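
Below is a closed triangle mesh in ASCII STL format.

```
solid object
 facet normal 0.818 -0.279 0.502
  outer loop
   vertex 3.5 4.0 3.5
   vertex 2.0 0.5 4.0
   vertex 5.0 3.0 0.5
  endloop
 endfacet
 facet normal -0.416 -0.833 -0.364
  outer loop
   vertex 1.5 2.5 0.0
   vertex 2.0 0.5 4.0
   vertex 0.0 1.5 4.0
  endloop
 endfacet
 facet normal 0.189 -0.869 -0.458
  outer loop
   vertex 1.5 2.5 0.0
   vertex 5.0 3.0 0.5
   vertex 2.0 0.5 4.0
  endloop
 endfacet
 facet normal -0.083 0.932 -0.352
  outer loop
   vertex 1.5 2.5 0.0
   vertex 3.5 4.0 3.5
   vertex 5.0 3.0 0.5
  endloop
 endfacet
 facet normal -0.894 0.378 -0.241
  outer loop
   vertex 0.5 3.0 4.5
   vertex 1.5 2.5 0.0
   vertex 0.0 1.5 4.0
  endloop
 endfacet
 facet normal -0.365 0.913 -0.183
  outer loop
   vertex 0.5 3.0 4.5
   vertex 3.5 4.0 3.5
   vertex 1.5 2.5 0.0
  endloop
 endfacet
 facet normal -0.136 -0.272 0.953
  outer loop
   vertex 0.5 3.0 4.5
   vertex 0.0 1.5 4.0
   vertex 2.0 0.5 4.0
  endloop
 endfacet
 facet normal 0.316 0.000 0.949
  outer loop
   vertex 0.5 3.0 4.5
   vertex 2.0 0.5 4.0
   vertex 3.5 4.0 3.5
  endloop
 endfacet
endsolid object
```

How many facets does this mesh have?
8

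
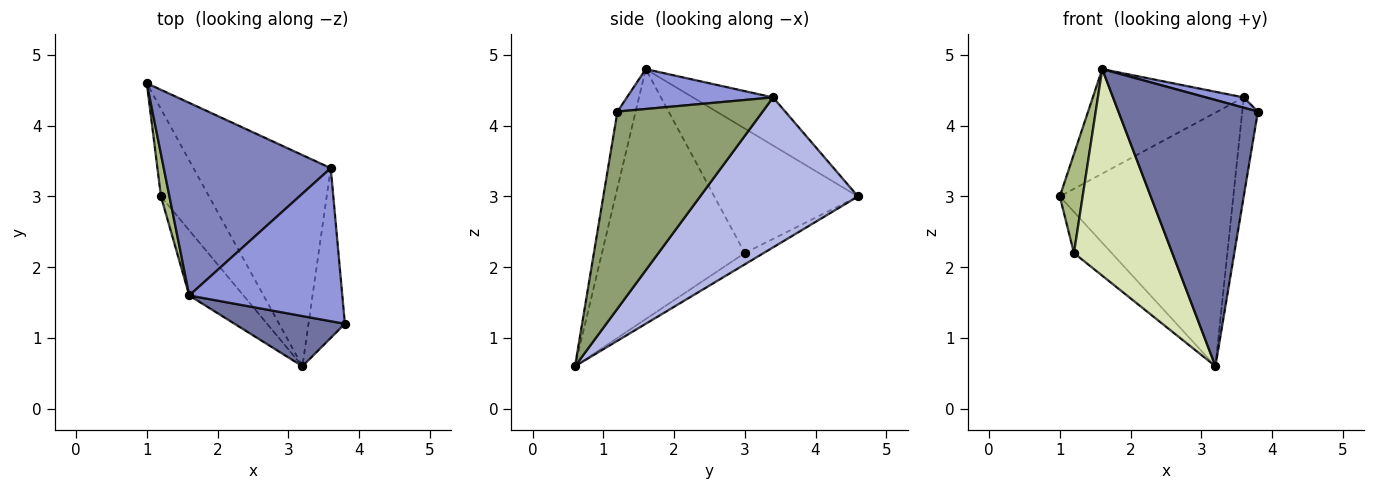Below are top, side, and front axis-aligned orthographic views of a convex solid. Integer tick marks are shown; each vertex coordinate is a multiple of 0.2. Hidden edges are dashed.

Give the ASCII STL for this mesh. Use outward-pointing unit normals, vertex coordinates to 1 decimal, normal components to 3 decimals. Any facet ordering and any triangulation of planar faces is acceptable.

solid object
 facet normal -0.127 -0.975 0.184
  outer loop
   vertex 3.2 0.6 0.6
   vertex 3.8 1.2 4.2
   vertex 1.6 1.6 4.8
  endloop
 endfacet
 facet normal -0.246 0.462 0.852
  outer loop
   vertex 3.6 3.4 4.4
   vertex 1.0 4.6 3.0
   vertex 1.6 1.6 4.8
  endloop
 endfacet
 facet normal 0.252 -0.065 0.966
  outer loop
   vertex 3.6 3.4 4.4
   vertex 1.6 1.6 4.8
   vertex 3.8 1.2 4.2
  endloop
 endfacet
 facet normal 0.573 0.630 -0.524
  outer loop
   vertex 3.6 3.4 4.4
   vertex 3.2 0.6 0.6
   vertex 1.0 4.6 3.0
  endloop
 endfacet
 facet normal 0.978 0.105 -0.181
  outer loop
   vertex 3.6 3.4 4.4
   vertex 3.8 1.2 4.2
   vertex 3.2 0.6 0.6
  endloop
 endfacet
 facet normal -0.985 -0.157 0.067
  outer loop
   vertex 1.2 3.0 2.2
   vertex 1.6 1.6 4.8
   vertex 1.0 4.6 3.0
  endloop
 endfacet
 facet normal -0.208 0.416 -0.885
  outer loop
   vertex 1.2 3.0 2.2
   vertex 1.0 4.6 3.0
   vertex 3.2 0.6 0.6
  endloop
 endfacet
 facet normal -0.811 -0.558 -0.176
  outer loop
   vertex 1.2 3.0 2.2
   vertex 3.2 0.6 0.6
   vertex 1.6 1.6 4.8
  endloop
 endfacet
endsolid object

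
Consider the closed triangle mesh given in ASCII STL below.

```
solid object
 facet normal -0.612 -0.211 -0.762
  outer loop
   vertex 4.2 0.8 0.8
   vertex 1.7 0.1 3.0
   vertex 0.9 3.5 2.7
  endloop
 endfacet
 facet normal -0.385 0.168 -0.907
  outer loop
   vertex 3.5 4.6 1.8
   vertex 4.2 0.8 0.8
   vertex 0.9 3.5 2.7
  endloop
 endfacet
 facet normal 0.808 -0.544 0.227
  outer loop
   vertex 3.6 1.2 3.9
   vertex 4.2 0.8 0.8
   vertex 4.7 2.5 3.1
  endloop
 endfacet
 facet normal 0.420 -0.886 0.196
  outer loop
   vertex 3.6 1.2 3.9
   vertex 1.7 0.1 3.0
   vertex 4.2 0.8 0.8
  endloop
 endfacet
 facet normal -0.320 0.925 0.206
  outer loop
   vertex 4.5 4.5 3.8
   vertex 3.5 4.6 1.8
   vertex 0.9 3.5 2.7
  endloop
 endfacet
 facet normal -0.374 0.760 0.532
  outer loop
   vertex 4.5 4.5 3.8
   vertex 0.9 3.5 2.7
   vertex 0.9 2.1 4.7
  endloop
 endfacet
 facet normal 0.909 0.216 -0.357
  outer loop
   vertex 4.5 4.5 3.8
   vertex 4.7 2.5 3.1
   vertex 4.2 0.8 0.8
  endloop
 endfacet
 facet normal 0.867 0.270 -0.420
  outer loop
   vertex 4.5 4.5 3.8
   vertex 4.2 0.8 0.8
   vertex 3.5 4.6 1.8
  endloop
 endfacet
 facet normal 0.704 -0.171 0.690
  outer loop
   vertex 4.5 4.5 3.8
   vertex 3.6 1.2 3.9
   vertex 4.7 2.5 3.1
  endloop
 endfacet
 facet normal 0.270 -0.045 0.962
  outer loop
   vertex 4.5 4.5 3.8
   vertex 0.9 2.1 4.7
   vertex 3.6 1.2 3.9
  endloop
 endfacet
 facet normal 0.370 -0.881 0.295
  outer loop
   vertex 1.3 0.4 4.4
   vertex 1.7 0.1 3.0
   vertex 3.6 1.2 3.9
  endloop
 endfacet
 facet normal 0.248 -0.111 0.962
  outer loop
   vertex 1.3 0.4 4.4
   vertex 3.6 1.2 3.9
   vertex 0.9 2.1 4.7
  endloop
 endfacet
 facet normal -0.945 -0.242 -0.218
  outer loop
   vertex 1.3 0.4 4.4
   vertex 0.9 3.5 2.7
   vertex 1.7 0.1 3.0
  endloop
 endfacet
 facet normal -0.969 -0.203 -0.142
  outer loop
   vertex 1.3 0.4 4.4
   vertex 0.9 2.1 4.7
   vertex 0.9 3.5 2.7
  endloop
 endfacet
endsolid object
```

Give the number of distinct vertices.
9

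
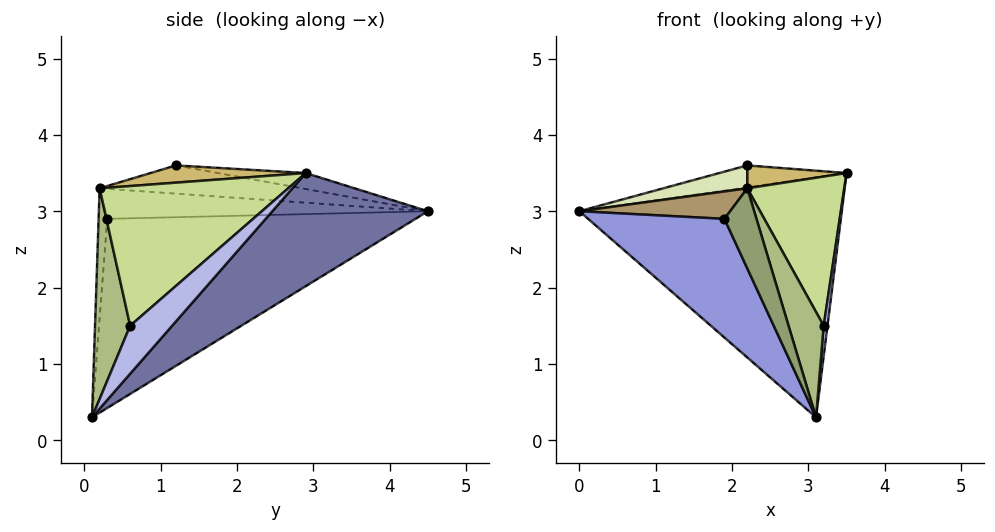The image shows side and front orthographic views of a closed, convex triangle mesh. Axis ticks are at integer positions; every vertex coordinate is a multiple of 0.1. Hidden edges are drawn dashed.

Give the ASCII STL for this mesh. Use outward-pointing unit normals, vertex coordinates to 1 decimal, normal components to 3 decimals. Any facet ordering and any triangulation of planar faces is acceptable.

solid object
 facet normal 0.395 0.666 -0.632
  outer loop
   vertex 3.1 0.1 0.3
   vertex 0.0 4.5 3.0
   vertex 3.5 2.9 3.5
  endloop
 endfacet
 facet normal -0.085 0.123 0.989
  outer loop
   vertex 2.2 1.2 3.6
   vertex 3.5 2.9 3.5
   vertex 0.0 4.5 3.0
  endloop
 endfacet
 facet normal -0.852 -0.377 -0.364
  outer loop
   vertex 1.9 0.3 2.9
   vertex 0.0 4.5 3.0
   vertex 3.1 0.1 0.3
  endloop
 endfacet
 facet normal 0.995 -0.090 -0.045
  outer loop
   vertex 3.2 0.6 1.5
   vertex 3.1 0.1 0.3
   vertex 3.5 2.9 3.5
  endloop
 endfacet
 facet normal -0.260 -0.964 -0.046
  outer loop
   vertex 2.2 0.2 3.3
   vertex 1.9 0.3 2.9
   vertex 3.1 0.1 0.3
  endloop
 endfacet
 facet normal 0.688 -0.688 0.229
  outer loop
   vertex 2.2 0.2 3.3
   vertex 3.1 0.1 0.3
   vertex 3.2 0.6 1.5
  endloop
 endfacet
 facet normal 0.828 -0.426 0.365
  outer loop
   vertex 2.2 0.2 3.3
   vertex 3.2 0.6 1.5
   vertex 3.5 2.9 3.5
  endloop
 endfacet
 facet normal -0.569 -0.236 0.788
  outer loop
   vertex 2.2 0.2 3.3
   vertex 2.2 1.2 3.6
   vertex 0.0 4.5 3.0
  endloop
 endfacet
 facet normal -0.786 -0.367 0.498
  outer loop
   vertex 2.2 0.2 3.3
   vertex 0.0 4.5 3.0
   vertex 1.9 0.3 2.9
  endloop
 endfacet
 facet normal 0.410 -0.262 0.874
  outer loop
   vertex 2.2 0.2 3.3
   vertex 3.5 2.9 3.5
   vertex 2.2 1.2 3.6
  endloop
 endfacet
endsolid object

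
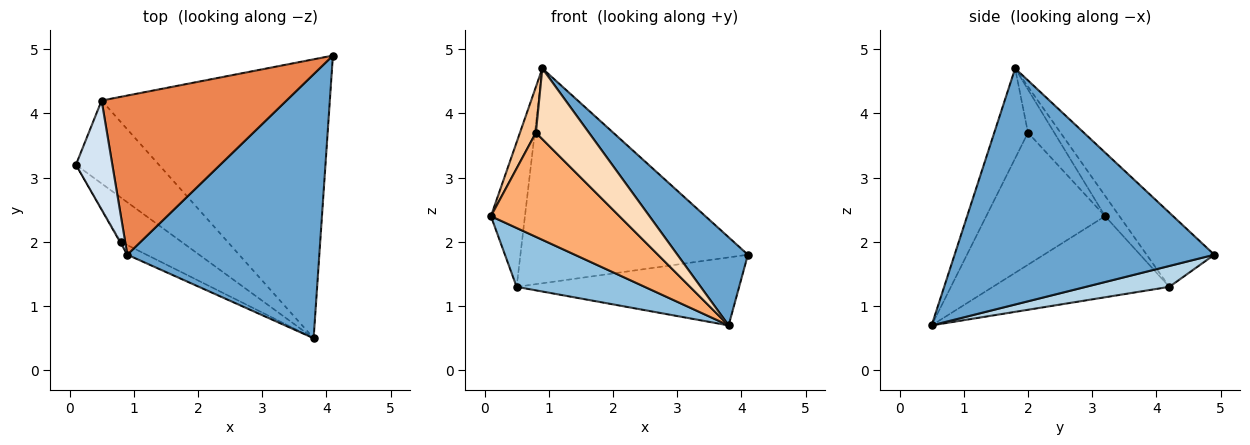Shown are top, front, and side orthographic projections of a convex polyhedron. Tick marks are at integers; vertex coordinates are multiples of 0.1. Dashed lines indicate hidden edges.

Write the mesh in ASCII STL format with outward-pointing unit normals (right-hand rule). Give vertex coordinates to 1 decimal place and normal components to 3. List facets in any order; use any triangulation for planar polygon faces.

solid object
 facet normal 0.759 -0.206 0.617
  outer loop
   vertex 0.9 1.8 4.7
   vertex 3.8 0.5 0.7
   vertex 4.1 4.9 1.8
  endloop
 endfacet
 facet normal -0.623 -0.452 -0.638
  outer loop
   vertex 0.5 4.2 1.3
   vertex 3.8 0.5 0.7
   vertex 0.1 3.2 2.4
  endloop
 endfacet
 facet normal 0.089 0.236 -0.968
  outer loop
   vertex 0.5 4.2 1.3
   vertex 4.1 4.9 1.8
   vertex 3.8 0.5 0.7
  endloop
 endfacet
 facet normal -0.319 0.756 0.571
  outer loop
   vertex 0.5 4.2 1.3
   vertex 0.1 3.2 2.4
   vertex 0.9 1.8 4.7
  endloop
 endfacet
 facet normal -0.232 0.782 0.579
  outer loop
   vertex 0.5 4.2 1.3
   vertex 0.9 1.8 4.7
   vertex 4.1 4.9 1.8
  endloop
 endfacet
 facet normal -0.648 -0.701 -0.298
  outer loop
   vertex 0.8 2.0 3.7
   vertex 0.1 3.2 2.4
   vertex 3.8 0.5 0.7
  endloop
 endfacet
 facet normal -0.855 -0.518 -0.018
  outer loop
   vertex 0.8 2.0 3.7
   vertex 0.9 1.8 4.7
   vertex 0.1 3.2 2.4
  endloop
 endfacet
 facet normal -0.533 -0.838 -0.114
  outer loop
   vertex 0.8 2.0 3.7
   vertex 3.8 0.5 0.7
   vertex 0.9 1.8 4.7
  endloop
 endfacet
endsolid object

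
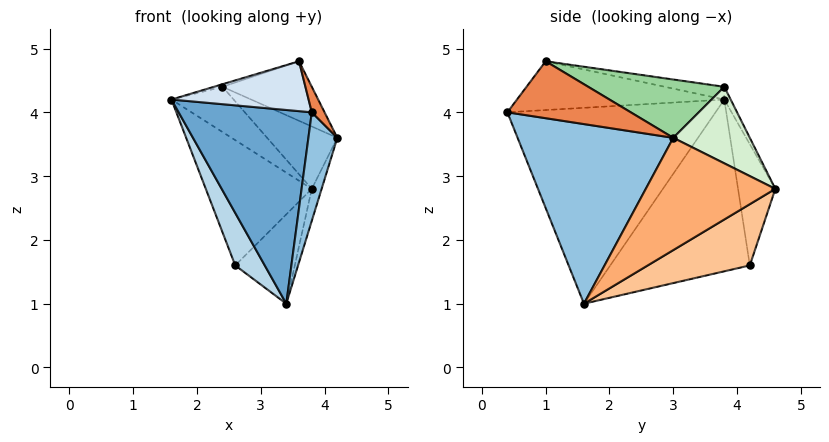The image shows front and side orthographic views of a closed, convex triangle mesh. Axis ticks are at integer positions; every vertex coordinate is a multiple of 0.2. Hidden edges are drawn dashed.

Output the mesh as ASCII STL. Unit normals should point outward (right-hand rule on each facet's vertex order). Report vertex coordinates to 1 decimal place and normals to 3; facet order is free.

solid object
 facet normal -0.838 -0.536 -0.103
  outer loop
   vertex 3.4 1.6 1.0
   vertex 3.8 0.4 4.0
   vertex 1.6 3.8 4.2
  endloop
 endfacet
 facet normal 0.963 -0.179 -0.200
  outer loop
   vertex 3.4 1.6 1.0
   vertex 4.2 3.0 3.6
   vertex 3.8 0.4 4.0
  endloop
 endfacet
 facet normal -0.906 -0.192 -0.378
  outer loop
   vertex 2.6 4.2 1.6
   vertex 3.4 1.6 1.0
   vertex 1.6 3.8 4.2
  endloop
 endfacet
 facet normal -0.817 -0.540 0.201
  outer loop
   vertex 3.6 1.0 4.8
   vertex 1.6 3.8 4.2
   vertex 3.8 0.4 4.0
  endloop
 endfacet
 facet normal 0.946 -0.098 0.310
  outer loop
   vertex 3.6 1.0 4.8
   vertex 3.8 0.4 4.0
   vertex 4.2 3.0 3.6
  endloop
 endfacet
 facet normal 0.942 0.071 -0.328
  outer loop
   vertex 3.8 4.6 2.8
   vertex 4.2 3.0 3.6
   vertex 3.4 1.6 1.0
  endloop
 endfacet
 facet normal 0.601 0.351 -0.718
  outer loop
   vertex 3.8 4.6 2.8
   vertex 3.4 1.6 1.0
   vertex 2.6 4.2 1.6
  endloop
 endfacet
 facet normal -0.332 0.943 0.017
  outer loop
   vertex 3.8 4.6 2.8
   vertex 2.6 4.2 1.6
   vertex 1.6 3.8 4.2
  endloop
 endfacet
 facet normal -0.242 0.035 0.970
  outer loop
   vertex 2.4 3.8 4.4
   vertex 1.6 3.8 4.2
   vertex 3.6 1.0 4.8
  endloop
 endfacet
 facet normal 0.502 0.329 0.800
  outer loop
   vertex 2.4 3.8 4.4
   vertex 3.6 1.0 4.8
   vertex 4.2 3.0 3.6
  endloop
 endfacet
 facet normal -0.094 0.921 0.378
  outer loop
   vertex 2.4 3.8 4.4
   vertex 3.8 4.6 2.8
   vertex 1.6 3.8 4.2
  endloop
 endfacet
 facet normal 0.526 0.482 0.701
  outer loop
   vertex 2.4 3.8 4.4
   vertex 4.2 3.0 3.6
   vertex 3.8 4.6 2.8
  endloop
 endfacet
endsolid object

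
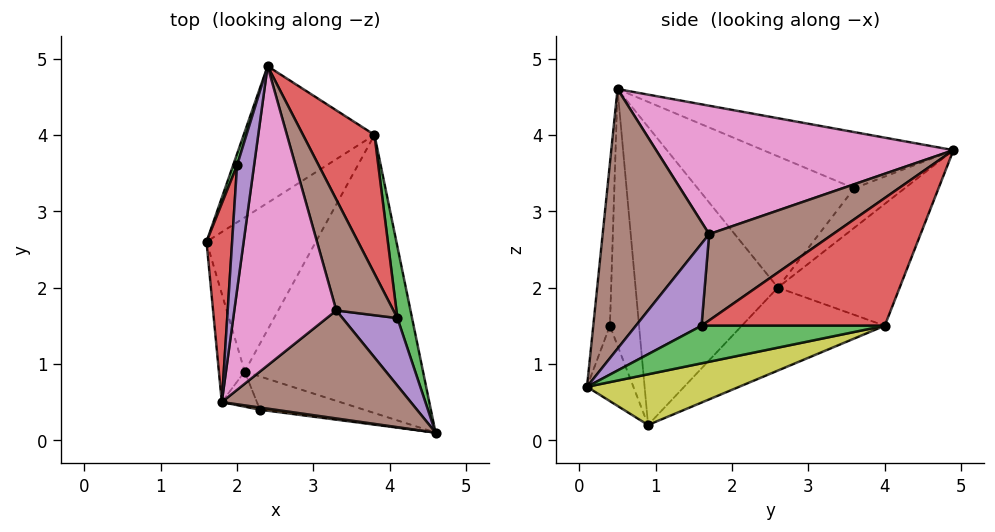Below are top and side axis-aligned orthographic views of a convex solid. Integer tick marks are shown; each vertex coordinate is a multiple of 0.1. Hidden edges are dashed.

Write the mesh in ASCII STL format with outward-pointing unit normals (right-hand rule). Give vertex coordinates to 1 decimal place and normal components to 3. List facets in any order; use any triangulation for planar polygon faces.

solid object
 facet normal -0.530 0.629 -0.569
  outer loop
   vertex 3.8 4.0 1.5
   vertex 1.6 2.6 2.0
   vertex 2.4 4.9 3.8
  endloop
 endfacet
 facet normal -0.125 -0.992 0.012
  outer loop
   vertex 2.3 0.4 1.5
   vertex 4.6 0.1 0.7
   vertex 1.8 0.5 4.6
  endloop
 endfacet
 facet normal -0.961 0.258 0.097
  outer loop
   vertex 2.0 3.6 3.3
   vertex 2.4 4.9 3.8
   vertex 1.6 2.6 2.0
  endloop
 endfacet
 facet normal -0.972 0.142 0.190
  outer loop
   vertex 2.0 3.6 3.3
   vertex 1.6 2.6 2.0
   vertex 1.8 0.5 4.6
  endloop
 endfacet
 facet normal -0.942 0.180 0.285
  outer loop
   vertex 2.0 3.6 3.3
   vertex 1.8 0.5 4.6
   vertex 2.4 4.9 3.8
  endloop
 endfacet
 facet normal 0.806 -0.079 0.587
  outer loop
   vertex 3.3 1.7 2.7
   vertex 1.8 0.5 4.6
   vertex 4.6 0.1 0.7
  endloop
 endfacet
 facet normal 0.783 0.006 0.622
  outer loop
   vertex 3.3 1.7 2.7
   vertex 2.4 4.9 3.8
   vertex 1.8 0.5 4.6
  endloop
 endfacet
 facet normal -0.503 0.554 -0.663
  outer loop
   vertex 2.1 0.9 0.2
   vertex 1.6 2.6 2.0
   vertex 3.8 4.0 1.5
  endloop
 endfacet
 facet normal 0.265 0.246 -0.932
  outer loop
   vertex 2.1 0.9 0.2
   vertex 3.8 4.0 1.5
   vertex 4.6 0.1 0.7
  endloop
 endfacet
 facet normal -0.231 -0.920 -0.318
  outer loop
   vertex 2.1 0.9 0.2
   vertex 4.6 0.1 0.7
   vertex 2.3 0.4 1.5
  endloop
 endfacet
 facet normal -0.977 -0.198 -0.085
  outer loop
   vertex 2.1 0.9 0.2
   vertex 1.8 0.5 4.6
   vertex 1.6 2.6 2.0
  endloop
 endfacet
 facet normal -0.793 -0.599 -0.109
  outer loop
   vertex 2.1 0.9 0.2
   vertex 2.3 0.4 1.5
   vertex 1.8 0.5 4.6
  endloop
 endfacet
 facet normal 0.925 0.116 0.361
  outer loop
   vertex 4.1 1.6 1.5
   vertex 4.6 0.1 0.7
   vertex 3.8 4.0 1.5
  endloop
 endfacet
 facet normal 0.867 0.108 0.486
  outer loop
   vertex 4.1 1.6 1.5
   vertex 3.8 4.0 1.5
   vertex 2.4 4.9 3.8
  endloop
 endfacet
 facet normal 0.831 -0.019 0.556
  outer loop
   vertex 4.1 1.6 1.5
   vertex 3.3 1.7 2.7
   vertex 4.6 0.1 0.7
  endloop
 endfacet
 facet normal 0.833 0.045 0.552
  outer loop
   vertex 4.1 1.6 1.5
   vertex 2.4 4.9 3.8
   vertex 3.3 1.7 2.7
  endloop
 endfacet
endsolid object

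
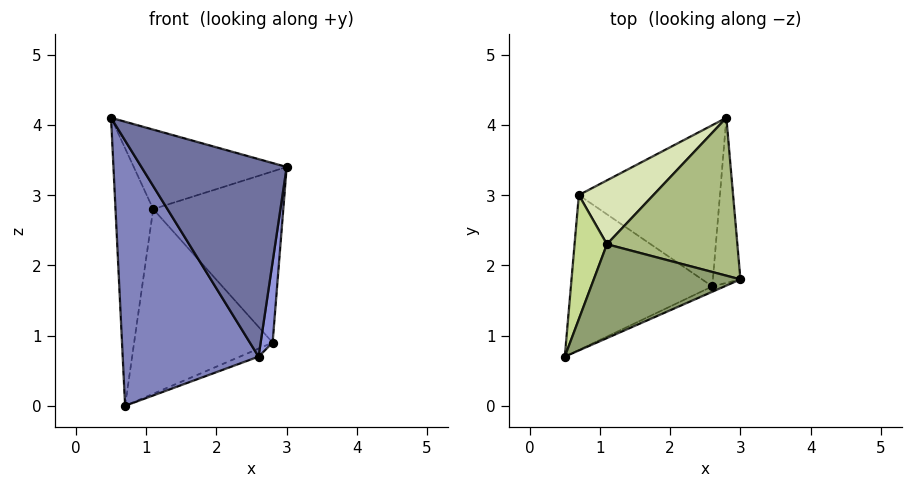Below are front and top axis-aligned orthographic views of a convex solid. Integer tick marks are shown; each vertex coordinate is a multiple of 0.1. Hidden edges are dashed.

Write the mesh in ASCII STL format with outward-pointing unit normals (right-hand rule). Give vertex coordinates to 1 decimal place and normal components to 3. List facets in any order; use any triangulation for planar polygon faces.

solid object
 facet normal 0.397 -0.918 -0.025
  outer loop
   vertex 2.6 1.7 0.7
   vertex 3.0 1.8 3.4
   vertex 0.5 0.7 4.1
  endloop
 endfacet
 facet normal -0.375 -0.800 -0.467
  outer loop
   vertex 2.6 1.7 0.7
   vertex 0.5 0.7 4.1
   vertex 0.7 3.0 0.0
  endloop
 endfacet
 facet normal 0.987 -0.070 -0.144
  outer loop
   vertex 2.6 1.7 0.7
   vertex 2.8 4.1 0.9
   vertex 3.0 1.8 3.4
  endloop
 endfacet
 facet normal 0.373 0.046 -0.927
  outer loop
   vertex 2.6 1.7 0.7
   vertex 0.7 3.0 0.0
   vertex 2.8 4.1 0.9
  endloop
 endfacet
 facet normal -0.071 0.645 0.761
  outer loop
   vertex 1.1 2.3 2.8
   vertex 0.5 0.7 4.1
   vertex 3.0 1.8 3.4
  endloop
 endfacet
 facet normal -0.021 0.735 0.678
  outer loop
   vertex 1.1 2.3 2.8
   vertex 3.0 1.8 3.4
   vertex 2.8 4.1 0.9
  endloop
 endfacet
 facet normal -0.825 0.509 0.245
  outer loop
   vertex 1.1 2.3 2.8
   vertex 0.7 3.0 0.0
   vertex 0.5 0.7 4.1
  endloop
 endfacet
 facet normal -0.536 0.798 0.276
  outer loop
   vertex 1.1 2.3 2.8
   vertex 2.8 4.1 0.9
   vertex 0.7 3.0 0.0
  endloop
 endfacet
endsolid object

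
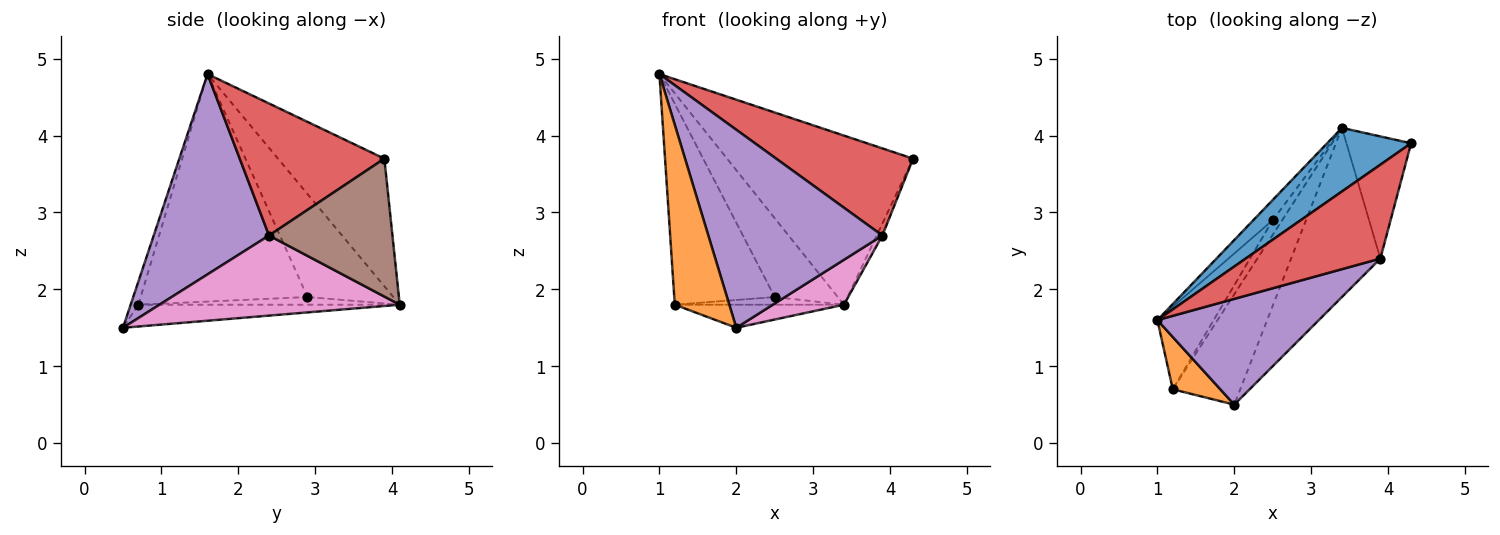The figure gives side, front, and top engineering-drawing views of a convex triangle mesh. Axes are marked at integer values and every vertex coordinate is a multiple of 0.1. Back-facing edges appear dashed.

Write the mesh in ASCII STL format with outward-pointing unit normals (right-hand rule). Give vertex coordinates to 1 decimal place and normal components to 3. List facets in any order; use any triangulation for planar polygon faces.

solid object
 facet normal -0.472 0.825 0.310
  outer loop
   vertex 3.4 4.1 1.8
   vertex 1.0 1.6 4.8
   vertex 4.3 3.9 3.7
  endloop
 endfacet
 facet normal -0.134 -0.952 0.277
  outer loop
   vertex 1.2 0.7 1.8
   vertex 2.0 0.5 1.5
   vertex 1.0 1.6 4.8
  endloop
 endfacet
 facet normal -0.301 0.195 -0.933
  outer loop
   vertex 1.2 0.7 1.8
   vertex 3.4 4.1 1.8
   vertex 2.0 0.5 1.5
  endloop
 endfacet
 facet normal 0.583 -0.552 0.595
  outer loop
   vertex 3.9 2.4 2.7
   vertex 4.3 3.9 3.7
   vertex 1.0 1.6 4.8
  endloop
 endfacet
 facet normal 0.505 -0.762 0.407
  outer loop
   vertex 3.9 2.4 2.7
   vertex 1.0 1.6 4.8
   vertex 2.0 0.5 1.5
  endloop
 endfacet
 facet normal 0.905 0.042 -0.424
  outer loop
   vertex 3.9 2.4 2.7
   vertex 3.4 4.1 1.8
   vertex 4.3 3.9 3.7
  endloop
 endfacet
 facet normal 0.655 -0.194 -0.730
  outer loop
   vertex 3.9 2.4 2.7
   vertex 2.0 0.5 1.5
   vertex 3.4 4.1 1.8
  endloop
 endfacet
 facet normal -0.797 0.585 -0.150
  outer loop
   vertex 2.5 2.9 1.9
   vertex 1.0 1.6 4.8
   vertex 3.4 4.1 1.8
  endloop
 endfacet
 facet normal -0.838 0.505 -0.207
  outer loop
   vertex 2.5 2.9 1.9
   vertex 1.2 0.7 1.8
   vertex 1.0 1.6 4.8
  endloop
 endfacet
 facet normal -0.583 0.377 -0.720
  outer loop
   vertex 2.5 2.9 1.9
   vertex 3.4 4.1 1.8
   vertex 1.2 0.7 1.8
  endloop
 endfacet
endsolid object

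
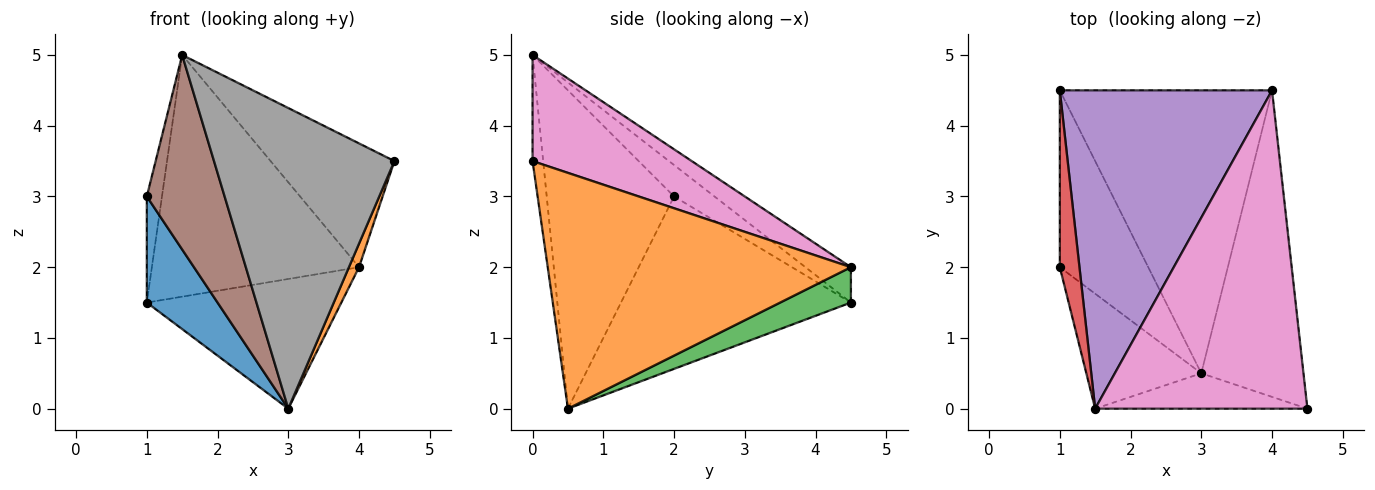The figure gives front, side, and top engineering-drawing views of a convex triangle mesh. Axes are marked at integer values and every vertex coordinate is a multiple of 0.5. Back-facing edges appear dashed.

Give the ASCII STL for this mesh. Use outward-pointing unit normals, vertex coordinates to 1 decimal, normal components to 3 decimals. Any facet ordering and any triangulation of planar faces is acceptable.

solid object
 facet normal -0.858 -0.264 -0.440
  outer loop
   vertex 3.0 0.5 0.0
   vertex 1.0 2.0 3.0
   vertex 1.0 4.5 1.5
  endloop
 endfacet
 facet normal 0.917 -0.031 -0.397
  outer loop
   vertex 4.0 4.5 2.0
   vertex 4.5 0.0 3.5
   vertex 3.0 0.5 0.0
  endloop
 endfacet
 facet normal 0.150 0.412 -0.899
  outer loop
   vertex 4.0 4.5 2.0
   vertex 3.0 0.5 0.0
   vertex 1.0 4.5 1.5
  endloop
 endfacet
 facet normal -0.808 0.303 0.505
  outer loop
   vertex 1.5 0.0 5.0
   vertex 1.0 4.5 1.5
   vertex 1.0 2.0 3.0
  endloop
 endfacet
 facet normal -0.132 0.599 0.790
  outer loop
   vertex 1.5 0.0 5.0
   vertex 4.0 4.5 2.0
   vertex 1.0 4.5 1.5
  endloop
 endfacet
 facet normal -0.815 -0.498 -0.294
  outer loop
   vertex 1.5 0.0 5.0
   vertex 1.0 2.0 3.0
   vertex 3.0 0.5 0.0
  endloop
 endfacet
 facet normal 0.422 0.329 0.845
  outer loop
   vertex 1.5 0.0 5.0
   vertex 4.5 0.0 3.5
   vertex 4.0 4.5 2.0
  endloop
 endfacet
 facet normal -0.058 -0.991 -0.117
  outer loop
   vertex 1.5 0.0 5.0
   vertex 3.0 0.5 0.0
   vertex 4.5 0.0 3.5
  endloop
 endfacet
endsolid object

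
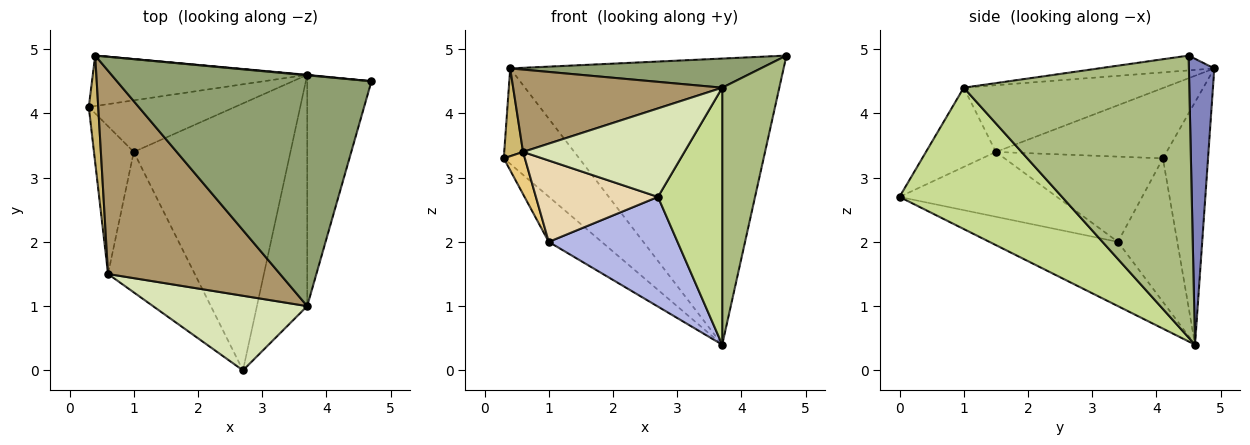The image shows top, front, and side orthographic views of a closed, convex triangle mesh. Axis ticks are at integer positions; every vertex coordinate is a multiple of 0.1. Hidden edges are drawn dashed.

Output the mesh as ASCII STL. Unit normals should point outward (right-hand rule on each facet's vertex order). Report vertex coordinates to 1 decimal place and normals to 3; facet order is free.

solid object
 facet normal -0.467 0.782 -0.413
  outer loop
   vertex 0.4 4.9 4.7
   vertex 3.7 4.6 0.4
   vertex 0.3 4.1 3.3
  endloop
 endfacet
 facet normal 0.093 0.996 0.002
  outer loop
   vertex 0.4 4.9 4.7
   vertex 4.7 4.5 4.9
   vertex 3.7 4.6 0.4
  endloop
 endfacet
 facet normal -0.594 0.530 -0.605
  outer loop
   vertex 1.0 3.4 2.0
   vertex 0.3 4.1 3.3
   vertex 3.7 4.6 0.4
  endloop
 endfacet
 facet normal -0.355 -0.355 -0.865
  outer loop
   vertex 1.0 3.4 2.0
   vertex 3.7 4.6 0.4
   vertex 2.7 0.0 2.7
  endloop
 endfacet
 facet normal -0.058 -0.125 0.990
  outer loop
   vertex 3.7 1.0 4.4
   vertex 4.7 4.5 4.9
   vertex 0.4 4.9 4.7
  endloop
 endfacet
 facet normal 0.947 -0.240 -0.216
  outer loop
   vertex 3.7 1.0 4.4
   vertex 3.7 4.6 0.4
   vertex 4.7 4.5 4.9
  endloop
 endfacet
 facet normal 0.883 -0.349 -0.314
  outer loop
   vertex 3.7 1.0 4.4
   vertex 2.7 0.0 2.7
   vertex 3.7 4.6 0.4
  endloop
 endfacet
 facet normal -0.314 -0.726 0.612
  outer loop
   vertex 0.6 1.5 3.4
   vertex 2.7 0.0 2.7
   vertex 3.7 1.0 4.4
  endloop
 endfacet
 facet normal -0.338 -0.353 0.872
  outer loop
   vertex 0.6 1.5 3.4
   vertex 3.7 1.0 4.4
   vertex 0.4 4.9 4.7
  endloop
 endfacet
 facet normal -0.985 -0.109 0.132
  outer loop
   vertex 0.6 1.5 3.4
   vertex 0.4 4.9 4.7
   vertex 0.3 4.1 3.3
  endloop
 endfacet
 facet normal -0.900 -0.120 -0.420
  outer loop
   vertex 0.6 1.5 3.4
   vertex 0.3 4.1 3.3
   vertex 1.0 3.4 2.0
  endloop
 endfacet
 facet normal -0.543 -0.421 -0.727
  outer loop
   vertex 0.6 1.5 3.4
   vertex 1.0 3.4 2.0
   vertex 2.7 0.0 2.7
  endloop
 endfacet
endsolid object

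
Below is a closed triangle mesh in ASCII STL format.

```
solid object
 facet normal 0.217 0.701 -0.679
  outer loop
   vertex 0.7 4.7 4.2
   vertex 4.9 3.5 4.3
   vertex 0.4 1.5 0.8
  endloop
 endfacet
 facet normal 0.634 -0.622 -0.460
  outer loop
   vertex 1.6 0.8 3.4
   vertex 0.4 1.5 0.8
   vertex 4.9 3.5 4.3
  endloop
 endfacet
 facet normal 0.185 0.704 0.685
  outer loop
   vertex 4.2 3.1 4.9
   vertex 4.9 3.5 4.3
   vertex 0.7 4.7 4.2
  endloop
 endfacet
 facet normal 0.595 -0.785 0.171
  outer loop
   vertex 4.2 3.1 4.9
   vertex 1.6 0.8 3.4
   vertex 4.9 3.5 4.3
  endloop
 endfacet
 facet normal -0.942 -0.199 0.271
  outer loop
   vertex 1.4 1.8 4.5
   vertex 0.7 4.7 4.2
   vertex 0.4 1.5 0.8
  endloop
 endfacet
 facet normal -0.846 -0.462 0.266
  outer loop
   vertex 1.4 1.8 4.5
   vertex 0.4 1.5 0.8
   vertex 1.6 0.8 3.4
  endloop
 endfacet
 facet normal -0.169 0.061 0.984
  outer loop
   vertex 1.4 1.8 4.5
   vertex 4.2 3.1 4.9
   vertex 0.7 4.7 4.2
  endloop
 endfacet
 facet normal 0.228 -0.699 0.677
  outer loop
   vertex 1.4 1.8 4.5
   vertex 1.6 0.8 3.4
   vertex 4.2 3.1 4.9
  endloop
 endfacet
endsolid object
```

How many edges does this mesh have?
12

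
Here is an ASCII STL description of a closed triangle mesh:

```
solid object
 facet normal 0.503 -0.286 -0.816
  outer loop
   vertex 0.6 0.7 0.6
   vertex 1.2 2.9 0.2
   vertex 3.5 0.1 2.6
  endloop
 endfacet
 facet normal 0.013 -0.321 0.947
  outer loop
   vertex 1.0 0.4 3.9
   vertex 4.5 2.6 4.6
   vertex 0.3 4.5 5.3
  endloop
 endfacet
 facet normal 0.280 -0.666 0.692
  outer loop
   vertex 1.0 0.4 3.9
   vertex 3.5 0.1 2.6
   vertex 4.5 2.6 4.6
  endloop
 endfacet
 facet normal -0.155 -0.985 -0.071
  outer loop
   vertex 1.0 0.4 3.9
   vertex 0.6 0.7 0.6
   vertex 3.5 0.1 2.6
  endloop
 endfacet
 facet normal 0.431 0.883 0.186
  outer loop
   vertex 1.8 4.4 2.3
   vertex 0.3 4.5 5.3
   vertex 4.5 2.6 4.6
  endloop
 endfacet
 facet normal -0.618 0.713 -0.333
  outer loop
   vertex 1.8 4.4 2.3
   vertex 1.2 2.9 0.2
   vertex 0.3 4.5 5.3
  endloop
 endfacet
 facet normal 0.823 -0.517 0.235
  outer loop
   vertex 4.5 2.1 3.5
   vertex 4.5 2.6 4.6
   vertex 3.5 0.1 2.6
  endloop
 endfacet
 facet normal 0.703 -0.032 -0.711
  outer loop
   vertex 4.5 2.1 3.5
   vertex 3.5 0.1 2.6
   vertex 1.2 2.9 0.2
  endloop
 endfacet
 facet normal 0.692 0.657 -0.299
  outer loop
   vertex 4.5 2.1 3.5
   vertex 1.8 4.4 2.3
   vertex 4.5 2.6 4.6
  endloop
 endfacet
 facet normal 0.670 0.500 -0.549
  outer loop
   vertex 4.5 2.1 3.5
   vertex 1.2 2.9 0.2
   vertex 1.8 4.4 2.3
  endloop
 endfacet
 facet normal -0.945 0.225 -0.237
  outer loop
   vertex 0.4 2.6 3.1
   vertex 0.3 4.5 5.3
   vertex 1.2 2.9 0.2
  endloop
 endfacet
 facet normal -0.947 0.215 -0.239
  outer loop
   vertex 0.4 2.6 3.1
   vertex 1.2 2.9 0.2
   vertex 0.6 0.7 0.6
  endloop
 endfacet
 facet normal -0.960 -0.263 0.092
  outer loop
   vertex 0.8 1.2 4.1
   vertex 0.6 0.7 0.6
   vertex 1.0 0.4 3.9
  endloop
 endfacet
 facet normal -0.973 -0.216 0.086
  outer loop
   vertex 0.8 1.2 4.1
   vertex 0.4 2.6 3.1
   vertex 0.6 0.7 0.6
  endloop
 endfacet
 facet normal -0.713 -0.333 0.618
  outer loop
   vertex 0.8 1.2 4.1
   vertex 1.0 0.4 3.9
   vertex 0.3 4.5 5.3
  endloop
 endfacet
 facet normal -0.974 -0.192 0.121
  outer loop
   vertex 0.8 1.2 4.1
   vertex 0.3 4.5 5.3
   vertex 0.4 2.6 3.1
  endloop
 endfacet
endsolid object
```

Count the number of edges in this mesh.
24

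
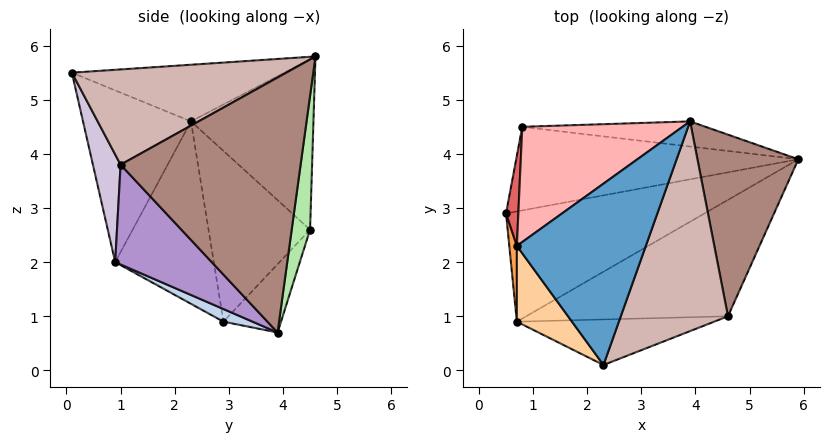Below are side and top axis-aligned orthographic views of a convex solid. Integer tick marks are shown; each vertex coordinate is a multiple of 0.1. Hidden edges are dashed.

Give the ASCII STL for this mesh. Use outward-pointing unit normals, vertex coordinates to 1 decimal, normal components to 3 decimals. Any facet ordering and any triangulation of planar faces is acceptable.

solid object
 facet normal -0.401 0.082 0.912
  outer loop
   vertex 0.7 2.3 4.6
   vertex 2.3 0.1 5.5
   vertex 3.9 4.6 5.8
  endloop
 endfacet
 facet normal 0.056 -0.477 -0.877
  outer loop
   vertex 0.7 0.9 2.0
   vertex 0.5 2.9 0.9
   vertex 5.9 3.9 0.7
  endloop
 endfacet
 facet normal -0.996 -0.077 0.041
  outer loop
   vertex 0.7 0.9 2.0
   vertex 0.7 2.3 4.6
   vertex 0.5 2.9 0.9
  endloop
 endfacet
 facet normal -0.828 -0.494 0.266
  outer loop
   vertex 0.7 0.9 2.0
   vertex 2.3 0.1 5.5
   vertex 0.7 2.3 4.6
  endloop
 endfacet
 facet normal -0.160 0.733 -0.661
  outer loop
   vertex 0.8 4.5 2.6
   vertex 5.9 3.9 0.7
   vertex 0.5 2.9 0.9
  endloop
 endfacet
 facet normal 0.077 0.991 -0.106
  outer loop
   vertex 0.8 4.5 2.6
   vertex 3.9 4.6 5.8
   vertex 5.9 3.9 0.7
  endloop
 endfacet
 facet normal -0.991 0.110 0.071
  outer loop
   vertex 0.8 4.5 2.6
   vertex 0.5 2.9 0.9
   vertex 0.7 2.3 4.6
  endloop
 endfacet
 facet normal -0.609 0.548 0.573
  outer loop
   vertex 0.8 4.5 2.6
   vertex 0.7 2.3 4.6
   vertex 3.9 4.6 5.8
  endloop
 endfacet
 facet normal 0.290 -0.757 -0.586
  outer loop
   vertex 4.6 1.0 3.8
   vertex 0.7 0.9 2.0
   vertex 5.9 3.9 0.7
  endloop
 endfacet
 facet normal 0.157 -0.945 -0.288
  outer loop
   vertex 4.6 1.0 3.8
   vertex 2.3 0.1 5.5
   vertex 0.7 0.9 2.0
  endloop
 endfacet
 facet normal 0.930 -0.024 0.368
  outer loop
   vertex 4.6 1.0 3.8
   vertex 5.9 3.9 0.7
   vertex 3.9 4.6 5.8
  endloop
 endfacet
 facet normal 0.639 -0.275 0.719
  outer loop
   vertex 4.6 1.0 3.8
   vertex 3.9 4.6 5.8
   vertex 2.3 0.1 5.5
  endloop
 endfacet
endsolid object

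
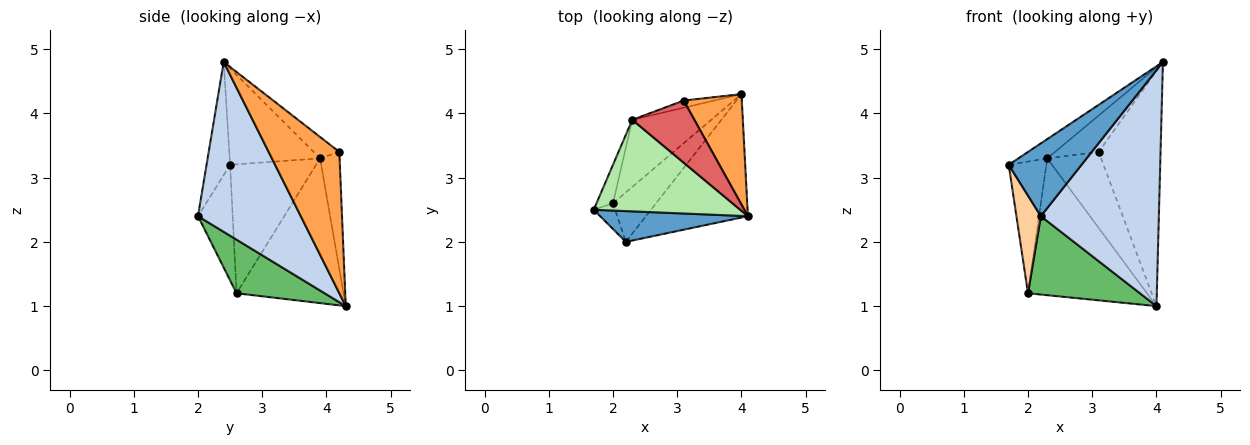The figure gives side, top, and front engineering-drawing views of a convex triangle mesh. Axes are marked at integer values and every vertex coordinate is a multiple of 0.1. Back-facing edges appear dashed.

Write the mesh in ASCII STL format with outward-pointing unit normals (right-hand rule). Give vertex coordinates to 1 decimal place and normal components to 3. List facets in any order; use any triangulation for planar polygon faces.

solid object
 facet normal -0.286 -0.883 0.373
  outer loop
   vertex 2.2 2.0 2.4
   vertex 4.1 2.4 4.8
   vertex 1.7 2.5 3.2
  endloop
 endfacet
 facet normal 0.611 -0.701 -0.367
  outer loop
   vertex 2.2 2.0 2.4
   vertex 4.0 4.3 1.0
   vertex 4.1 2.4 4.8
  endloop
 endfacet
 facet normal 0.719 0.629 0.296
  outer loop
   vertex 3.1 4.2 3.4
   vertex 4.1 2.4 4.8
   vertex 4.0 4.3 1.0
  endloop
 endfacet
 facet normal -0.809 -0.569 -0.150
  outer loop
   vertex 2.0 2.6 1.2
   vertex 2.2 2.0 2.4
   vertex 1.7 2.5 3.2
  endloop
 endfacet
 facet normal 0.554 -0.704 -0.444
  outer loop
   vertex 2.0 2.6 1.2
   vertex 4.0 4.3 1.0
   vertex 2.2 2.0 2.4
  endloop
 endfacet
 facet normal -0.541 0.173 0.823
  outer loop
   vertex 2.3 3.9 3.3
   vertex 1.7 2.5 3.2
   vertex 4.1 2.4 4.8
  endloop
 endfacet
 facet normal -0.285 0.485 0.827
  outer loop
   vertex 2.3 3.9 3.3
   vertex 4.1 2.4 4.8
   vertex 3.1 4.2 3.4
  endloop
 endfacet
 facet normal -0.910 0.398 -0.117
  outer loop
   vertex 2.3 3.9 3.3
   vertex 2.0 2.6 1.2
   vertex 1.7 2.5 3.2
  endloop
 endfacet
 facet normal -0.340 0.936 -0.089
  outer loop
   vertex 2.3 3.9 3.3
   vertex 3.1 4.2 3.4
   vertex 4.0 4.3 1.0
  endloop
 endfacet
 facet normal -0.628 0.699 -0.343
  outer loop
   vertex 2.3 3.9 3.3
   vertex 4.0 4.3 1.0
   vertex 2.0 2.6 1.2
  endloop
 endfacet
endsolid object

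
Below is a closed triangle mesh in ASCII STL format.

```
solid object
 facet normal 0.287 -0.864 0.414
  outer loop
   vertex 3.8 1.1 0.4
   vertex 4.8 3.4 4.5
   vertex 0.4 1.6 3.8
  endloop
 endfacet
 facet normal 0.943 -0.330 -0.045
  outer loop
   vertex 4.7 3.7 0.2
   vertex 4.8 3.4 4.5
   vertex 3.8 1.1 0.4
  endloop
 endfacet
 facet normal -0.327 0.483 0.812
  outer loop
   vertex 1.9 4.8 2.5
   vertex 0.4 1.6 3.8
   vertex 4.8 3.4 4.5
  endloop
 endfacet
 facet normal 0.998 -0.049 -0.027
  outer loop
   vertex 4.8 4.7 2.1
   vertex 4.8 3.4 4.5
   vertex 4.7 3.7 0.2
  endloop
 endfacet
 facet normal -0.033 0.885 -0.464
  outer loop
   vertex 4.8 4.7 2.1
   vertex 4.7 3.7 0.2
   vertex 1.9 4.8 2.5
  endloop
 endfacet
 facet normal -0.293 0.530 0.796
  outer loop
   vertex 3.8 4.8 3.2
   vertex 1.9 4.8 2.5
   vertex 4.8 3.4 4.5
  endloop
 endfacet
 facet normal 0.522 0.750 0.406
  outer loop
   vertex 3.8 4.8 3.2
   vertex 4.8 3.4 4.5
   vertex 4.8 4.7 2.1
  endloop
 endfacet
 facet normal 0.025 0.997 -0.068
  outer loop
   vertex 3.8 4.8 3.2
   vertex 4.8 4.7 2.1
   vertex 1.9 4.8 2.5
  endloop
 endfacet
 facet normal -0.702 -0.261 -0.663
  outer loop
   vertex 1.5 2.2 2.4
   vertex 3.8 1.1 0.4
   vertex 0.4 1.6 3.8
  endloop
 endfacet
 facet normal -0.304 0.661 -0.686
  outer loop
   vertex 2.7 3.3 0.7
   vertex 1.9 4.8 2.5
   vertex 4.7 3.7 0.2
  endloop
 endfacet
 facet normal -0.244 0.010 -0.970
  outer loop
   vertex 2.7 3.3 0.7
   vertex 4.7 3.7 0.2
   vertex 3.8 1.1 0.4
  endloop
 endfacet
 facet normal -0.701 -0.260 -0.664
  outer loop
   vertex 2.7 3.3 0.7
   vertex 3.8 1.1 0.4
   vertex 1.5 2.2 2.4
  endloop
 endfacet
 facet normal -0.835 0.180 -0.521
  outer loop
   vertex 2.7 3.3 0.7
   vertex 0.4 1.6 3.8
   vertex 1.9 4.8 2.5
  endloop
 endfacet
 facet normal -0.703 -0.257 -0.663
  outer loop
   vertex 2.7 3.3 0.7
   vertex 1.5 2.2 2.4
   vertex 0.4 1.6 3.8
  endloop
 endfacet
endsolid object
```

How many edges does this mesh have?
21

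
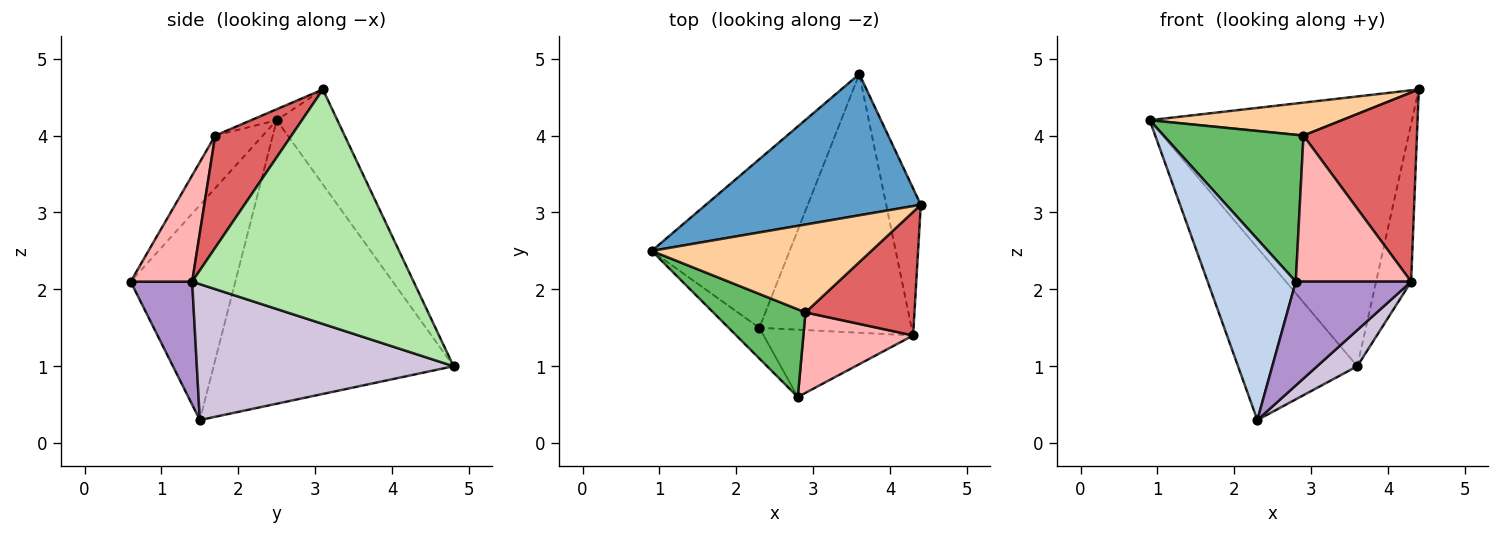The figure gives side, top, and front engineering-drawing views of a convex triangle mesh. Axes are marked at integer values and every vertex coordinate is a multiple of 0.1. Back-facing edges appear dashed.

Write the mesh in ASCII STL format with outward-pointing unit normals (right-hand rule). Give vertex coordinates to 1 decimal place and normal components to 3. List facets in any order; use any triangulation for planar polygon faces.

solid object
 facet normal -0.201 0.868 0.454
  outer loop
   vertex 3.6 4.8 1.0
   vertex 0.9 2.5 4.2
   vertex 4.4 3.1 4.6
  endloop
 endfacet
 facet normal -0.760 -0.640 -0.109
  outer loop
   vertex 2.3 1.5 0.3
   vertex 2.8 0.6 2.1
   vertex 0.9 2.5 4.2
  endloop
 endfacet
 facet normal -0.821 0.408 -0.399
  outer loop
   vertex 2.3 1.5 0.3
   vertex 0.9 2.5 4.2
   vertex 3.6 4.8 1.0
  endloop
 endfacet
 facet normal -0.047 -0.351 0.935
  outer loop
   vertex 2.9 1.7 4.0
   vertex 4.4 3.1 4.6
   vertex 0.9 2.5 4.2
  endloop
 endfacet
 facet normal -0.280 -0.824 0.492
  outer loop
   vertex 2.9 1.7 4.0
   vertex 0.9 2.5 4.2
   vertex 2.8 0.6 2.1
  endloop
 endfacet
 facet normal 0.977 0.155 -0.144
  outer loop
   vertex 4.3 1.4 2.1
   vertex 3.6 4.8 1.0
   vertex 4.4 3.1 4.6
  endloop
 endfacet
 facet normal 0.490 -0.730 0.477
  outer loop
   vertex 4.3 1.4 2.1
   vertex 4.4 3.1 4.6
   vertex 2.9 1.7 4.0
  endloop
 endfacet
 facet normal 0.423 -0.794 0.437
  outer loop
   vertex 4.3 1.4 2.1
   vertex 2.9 1.7 4.0
   vertex 2.8 0.6 2.1
  endloop
 endfacet
 facet normal 0.409 -0.766 -0.496
  outer loop
   vertex 4.3 1.4 2.1
   vertex 2.8 0.6 2.1
   vertex 2.3 1.5 0.3
  endloop
 endfacet
 facet normal 0.662 -0.104 -0.742
  outer loop
   vertex 4.3 1.4 2.1
   vertex 2.3 1.5 0.3
   vertex 3.6 4.8 1.0
  endloop
 endfacet
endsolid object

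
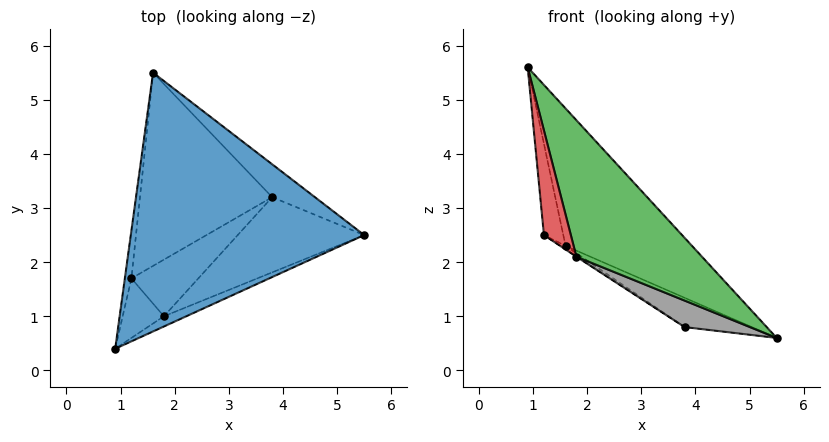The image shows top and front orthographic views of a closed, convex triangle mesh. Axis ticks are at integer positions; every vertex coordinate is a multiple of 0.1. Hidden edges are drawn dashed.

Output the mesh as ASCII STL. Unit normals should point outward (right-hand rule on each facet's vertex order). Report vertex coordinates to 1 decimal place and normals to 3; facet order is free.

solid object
 facet normal 0.598 0.376 0.708
  outer loop
   vertex 1.6 5.5 2.3
   vertex 0.9 0.4 5.6
   vertex 5.5 2.5 0.6
  endloop
 endfacet
 facet normal -0.993 0.102 -0.053
  outer loop
   vertex 1.2 1.7 2.5
   vertex 0.9 0.4 5.6
   vertex 1.6 5.5 2.3
  endloop
 endfacet
 facet normal 0.350 -0.934 -0.070
  outer loop
   vertex 1.8 1.0 2.1
   vertex 5.5 2.5 0.6
   vertex 0.9 0.4 5.6
  endloop
 endfacet
 facet normal -0.802 -0.519 -0.295
  outer loop
   vertex 1.8 1.0 2.1
   vertex 0.9 0.4 5.6
   vertex 1.2 1.7 2.5
  endloop
 endfacet
 facet normal -0.553 0.014 -0.833
  outer loop
   vertex 3.8 3.2 0.8
   vertex 1.2 1.7 2.5
   vertex 1.6 5.5 2.3
  endloop
 endfacet
 facet normal -0.550 0.006 -0.835
  outer loop
   vertex 3.8 3.2 0.8
   vertex 1.8 1.0 2.1
   vertex 1.2 1.7 2.5
  endloop
 endfacet
 facet normal 0.183 0.654 -0.734
  outer loop
   vertex 3.8 3.2 0.8
   vertex 1.6 5.5 2.3
   vertex 5.5 2.5 0.6
  endloop
 endfacet
 facet normal -0.240 -0.322 -0.916
  outer loop
   vertex 3.8 3.2 0.8
   vertex 5.5 2.5 0.6
   vertex 1.8 1.0 2.1
  endloop
 endfacet
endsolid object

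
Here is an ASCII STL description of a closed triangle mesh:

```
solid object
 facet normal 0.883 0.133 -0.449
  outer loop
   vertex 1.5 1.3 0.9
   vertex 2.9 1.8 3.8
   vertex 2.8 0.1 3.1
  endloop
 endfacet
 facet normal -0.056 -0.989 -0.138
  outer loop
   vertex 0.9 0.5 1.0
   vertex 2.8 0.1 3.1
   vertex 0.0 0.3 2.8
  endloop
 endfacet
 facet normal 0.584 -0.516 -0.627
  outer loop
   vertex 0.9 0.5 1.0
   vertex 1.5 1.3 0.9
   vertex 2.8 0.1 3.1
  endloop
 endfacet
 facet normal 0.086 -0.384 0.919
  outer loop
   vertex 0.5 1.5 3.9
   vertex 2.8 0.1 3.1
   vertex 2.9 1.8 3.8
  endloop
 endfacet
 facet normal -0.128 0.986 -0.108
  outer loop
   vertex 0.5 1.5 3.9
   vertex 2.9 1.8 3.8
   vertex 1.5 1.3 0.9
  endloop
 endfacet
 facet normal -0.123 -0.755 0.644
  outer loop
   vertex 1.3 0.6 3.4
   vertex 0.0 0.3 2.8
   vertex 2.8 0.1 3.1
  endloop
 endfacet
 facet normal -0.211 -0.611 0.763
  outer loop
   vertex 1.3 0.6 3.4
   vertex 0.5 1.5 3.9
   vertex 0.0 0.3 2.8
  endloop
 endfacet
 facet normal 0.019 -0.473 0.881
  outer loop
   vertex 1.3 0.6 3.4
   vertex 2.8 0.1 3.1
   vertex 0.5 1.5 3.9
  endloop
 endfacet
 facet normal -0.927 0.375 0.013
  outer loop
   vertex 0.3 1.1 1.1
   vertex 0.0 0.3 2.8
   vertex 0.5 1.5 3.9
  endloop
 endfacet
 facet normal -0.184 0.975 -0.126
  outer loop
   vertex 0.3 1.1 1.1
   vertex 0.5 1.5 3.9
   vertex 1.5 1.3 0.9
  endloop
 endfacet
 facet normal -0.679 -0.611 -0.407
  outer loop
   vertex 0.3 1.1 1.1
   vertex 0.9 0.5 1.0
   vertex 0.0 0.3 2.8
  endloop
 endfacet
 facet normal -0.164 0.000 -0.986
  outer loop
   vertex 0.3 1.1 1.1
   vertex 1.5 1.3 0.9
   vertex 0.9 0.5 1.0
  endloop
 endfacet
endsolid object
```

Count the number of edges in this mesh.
18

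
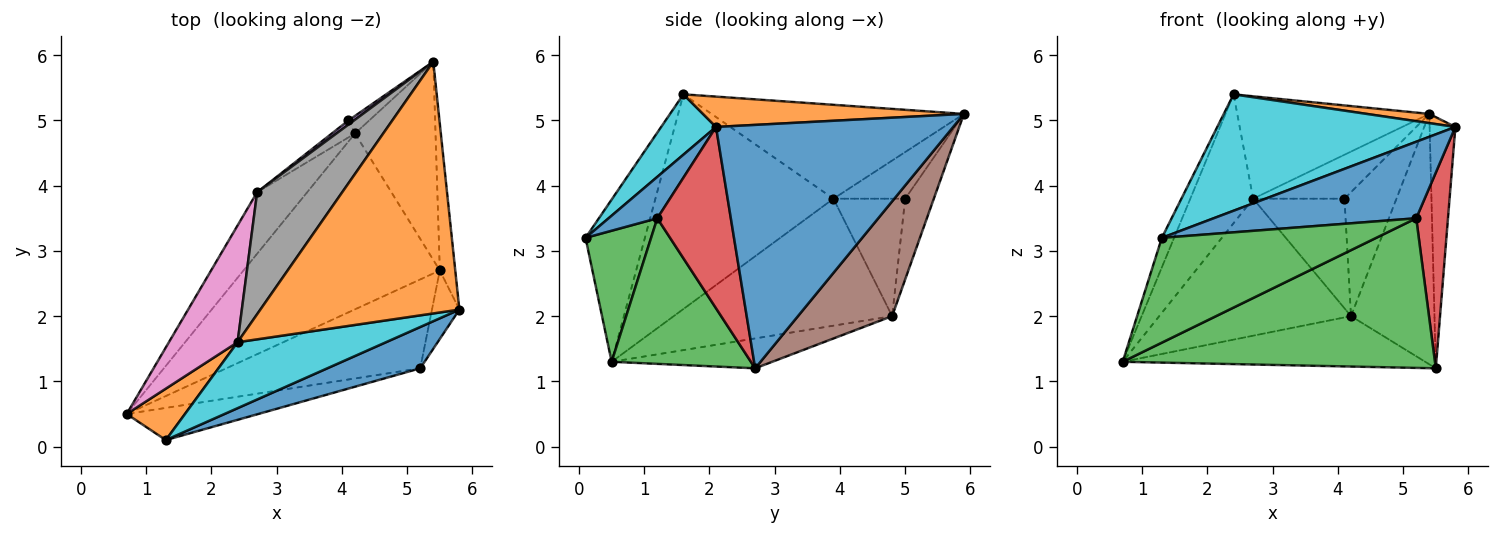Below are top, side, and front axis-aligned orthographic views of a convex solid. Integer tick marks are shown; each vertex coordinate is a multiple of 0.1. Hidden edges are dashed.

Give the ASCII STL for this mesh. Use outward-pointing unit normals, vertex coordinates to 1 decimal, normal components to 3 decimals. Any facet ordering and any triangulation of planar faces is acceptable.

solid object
 facet normal 0.992 0.108 -0.063
  outer loop
   vertex 5.5 2.7 1.2
   vertex 5.4 5.9 5.1
   vertex 5.8 2.1 4.9
  endloop
 endfacet
 facet normal 0.151 -0.036 0.988
  outer loop
   vertex 2.4 1.6 5.4
   vertex 5.8 2.1 4.9
   vertex 5.4 5.9 5.1
  endloop
 endfacet
 facet normal 0.358 -0.803 -0.477
  outer loop
   vertex 5.2 1.2 3.5
   vertex 0.7 0.5 1.3
   vertex 5.5 2.7 1.2
  endloop
 endfacet
 facet normal 0.909 -0.393 -0.137
  outer loop
   vertex 5.2 1.2 3.5
   vertex 5.5 2.7 1.2
   vertex 5.8 2.1 4.9
  endloop
 endfacet
 facet normal -0.145 0.273 -0.951
  outer loop
   vertex 4.2 4.8 2.0
   vertex 5.5 2.7 1.2
   vertex 0.7 0.5 1.3
  endloop
 endfacet
 facet normal 0.663 0.587 -0.465
  outer loop
   vertex 4.2 4.8 2.0
   vertex 5.4 5.9 5.1
   vertex 5.5 2.7 1.2
  endloop
 endfacet
 facet normal -0.903 0.319 0.289
  outer loop
   vertex 2.7 3.9 3.8
   vertex 0.7 0.5 1.3
   vertex 2.4 1.6 5.4
  endloop
 endfacet
 facet normal -0.645 0.491 0.585
  outer loop
   vertex 2.7 3.9 3.8
   vertex 2.4 1.6 5.4
   vertex 5.4 5.9 5.1
  endloop
 endfacet
 facet normal -0.720 0.633 -0.284
  outer loop
   vertex 2.7 3.9 3.8
   vertex 4.2 4.8 2.0
   vertex 0.7 0.5 1.3
  endloop
 endfacet
 facet normal 0.197 -0.853 0.483
  outer loop
   vertex 1.3 0.1 3.2
   vertex 5.8 2.1 4.9
   vertex 2.4 1.6 5.4
  endloop
 endfacet
 facet normal 0.207 -0.861 0.465
  outer loop
   vertex 1.3 0.1 3.2
   vertex 5.2 1.2 3.5
   vertex 5.8 2.1 4.9
  endloop
 endfacet
 facet normal -0.924 0.191 0.332
  outer loop
   vertex 1.3 0.1 3.2
   vertex 2.4 1.6 5.4
   vertex 0.7 0.5 1.3
  endloop
 endfacet
 facet normal 0.280 -0.918 -0.282
  outer loop
   vertex 1.3 0.1 3.2
   vertex 0.7 0.5 1.3
   vertex 5.2 1.2 3.5
  endloop
 endfacet
 facet normal -0.479 0.869 -0.123
  outer loop
   vertex 4.1 5.0 3.8
   vertex 5.4 5.9 5.1
   vertex 4.2 4.8 2.0
  endloop
 endfacet
 facet normal -0.616 0.784 0.073
  outer loop
   vertex 4.1 5.0 3.8
   vertex 2.7 3.9 3.8
   vertex 5.4 5.9 5.1
  endloop
 endfacet
 facet normal -0.613 0.781 -0.121
  outer loop
   vertex 4.1 5.0 3.8
   vertex 4.2 4.8 2.0
   vertex 2.7 3.9 3.8
  endloop
 endfacet
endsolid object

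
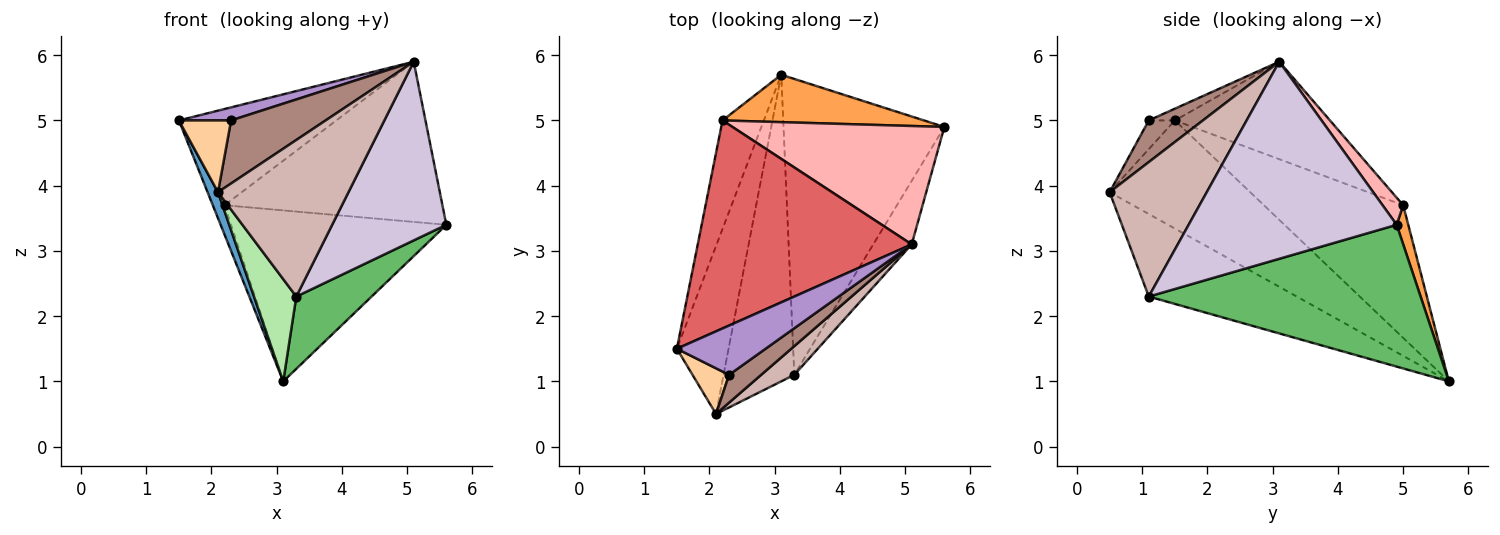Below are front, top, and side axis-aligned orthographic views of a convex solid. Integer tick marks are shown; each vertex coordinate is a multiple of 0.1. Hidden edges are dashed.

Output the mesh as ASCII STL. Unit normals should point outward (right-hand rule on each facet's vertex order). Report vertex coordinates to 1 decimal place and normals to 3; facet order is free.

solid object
 facet normal -0.900 -0.067 -0.430
  outer loop
   vertex 2.1 0.5 3.9
   vertex 1.5 1.5 5.0
   vertex 3.1 5.7 1.0
  endloop
 endfacet
 facet normal -0.952 0.080 -0.296
  outer loop
   vertex 2.2 5.0 3.7
   vertex 3.1 5.7 1.0
   vertex 1.5 1.5 5.0
  endloop
 endfacet
 facet normal 0.052 0.962 0.267
  outer loop
   vertex 2.2 5.0 3.7
   vertex 5.6 4.9 3.4
   vertex 3.1 5.7 1.0
  endloop
 endfacet
 facet normal -0.389 -0.777 0.495
  outer loop
   vertex 2.3 1.1 5.0
   vertex 1.5 1.5 5.0
   vertex 2.1 0.5 3.9
  endloop
 endfacet
 facet normal 0.651 -0.180 -0.738
  outer loop
   vertex 3.3 1.1 2.3
   vertex 3.1 5.7 1.0
   vertex 5.6 4.9 3.4
  endloop
 endfacet
 facet normal -0.742 -0.212 -0.636
  outer loop
   vertex 3.3 1.1 2.3
   vertex 2.1 0.5 3.9
   vertex 3.1 5.7 1.0
  endloop
 endfacet
 facet normal -0.382 0.388 0.839
  outer loop
   vertex 5.1 3.1 5.9
   vertex 2.2 5.0 3.7
   vertex 1.5 1.5 5.0
  endloop
 endfacet
 facet normal 0.076 0.802 0.593
  outer loop
   vertex 5.1 3.1 5.9
   vertex 5.6 4.9 3.4
   vertex 2.2 5.0 3.7
  endloop
 endfacet
 facet normal -0.127 -0.254 0.959
  outer loop
   vertex 5.1 3.1 5.9
   vertex 1.5 1.5 5.0
   vertex 2.3 1.1 5.0
  endloop
 endfacet
 facet normal 0.864 -0.474 -0.169
  outer loop
   vertex 5.1 3.1 5.9
   vertex 3.3 1.1 2.3
   vertex 5.6 4.9 3.4
  endloop
 endfacet
 facet normal 0.464 -0.810 0.358
  outer loop
   vertex 5.1 3.1 5.9
   vertex 2.3 1.1 5.0
   vertex 2.1 0.5 3.9
  endloop
 endfacet
 facet normal 0.591 -0.794 0.145
  outer loop
   vertex 5.1 3.1 5.9
   vertex 2.1 0.5 3.9
   vertex 3.3 1.1 2.3
  endloop
 endfacet
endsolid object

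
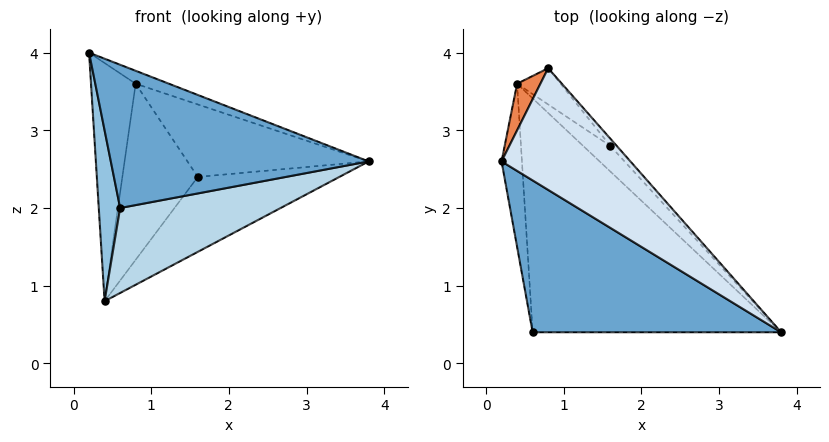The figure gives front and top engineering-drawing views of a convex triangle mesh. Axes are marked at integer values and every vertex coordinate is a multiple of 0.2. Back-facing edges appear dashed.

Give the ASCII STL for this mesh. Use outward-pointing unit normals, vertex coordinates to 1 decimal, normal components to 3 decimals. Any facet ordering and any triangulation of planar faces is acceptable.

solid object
 facet normal -0.135 -0.680 0.721
  outer loop
   vertex 0.6 0.4 2.0
   vertex 3.8 0.4 2.6
   vertex 0.2 2.6 4.0
  endloop
 endfacet
 facet normal -0.991 -0.096 -0.092
  outer loop
   vertex 0.4 3.6 0.8
   vertex 0.6 0.4 2.0
   vertex 0.2 2.6 4.0
  endloop
 endfacet
 facet normal 0.174 -0.336 -0.926
  outer loop
   vertex 0.4 3.6 0.8
   vertex 3.8 0.4 2.6
   vertex 0.6 0.4 2.0
  endloop
 endfacet
 facet normal 0.411 0.096 0.906
  outer loop
   vertex 0.8 3.8 3.6
   vertex 0.2 2.6 4.0
   vertex 3.8 0.4 2.6
  endloop
 endfacet
 facet normal -0.878 0.470 0.092
  outer loop
   vertex 0.8 3.8 3.6
   vertex 0.4 3.6 0.8
   vertex 0.2 2.6 4.0
  endloop
 endfacet
 facet normal 0.728 0.649 -0.222
  outer loop
   vertex 1.6 2.8 2.4
   vertex 3.8 0.4 2.6
   vertex 0.4 3.6 0.8
  endloop
 endfacet
 facet normal 0.738 0.671 -0.067
  outer loop
   vertex 1.6 2.8 2.4
   vertex 0.8 3.8 3.6
   vertex 3.8 0.4 2.6
  endloop
 endfacet
 facet normal 0.678 0.720 -0.148
  outer loop
   vertex 1.6 2.8 2.4
   vertex 0.4 3.6 0.8
   vertex 0.8 3.8 3.6
  endloop
 endfacet
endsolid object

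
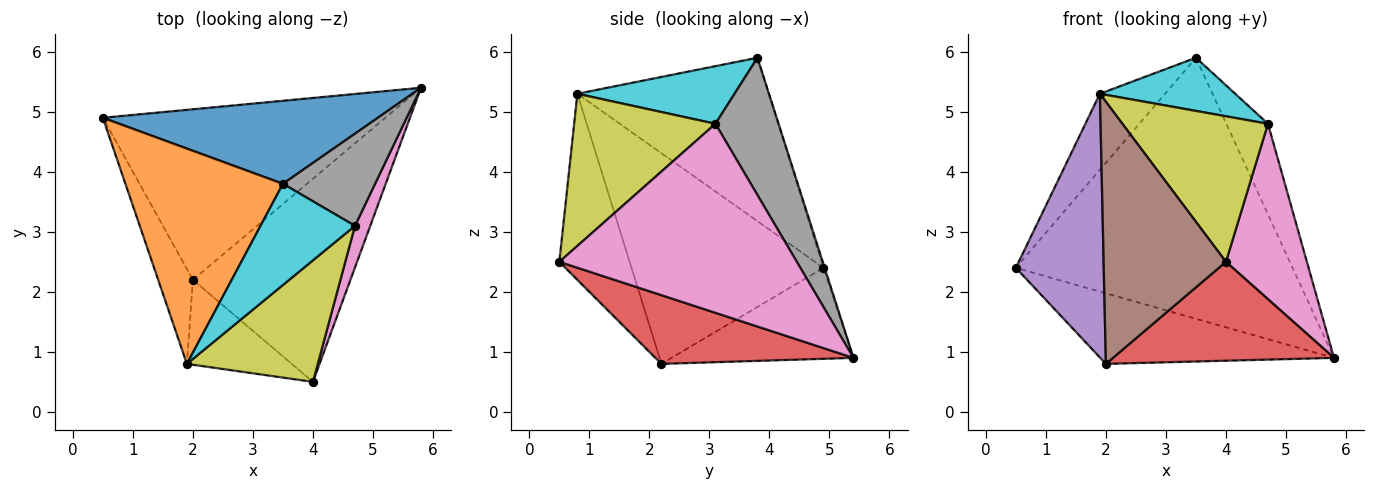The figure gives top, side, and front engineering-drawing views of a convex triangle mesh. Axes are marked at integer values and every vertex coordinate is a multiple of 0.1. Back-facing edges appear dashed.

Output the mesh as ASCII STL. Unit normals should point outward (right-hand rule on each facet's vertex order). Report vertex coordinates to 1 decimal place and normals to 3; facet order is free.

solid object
 facet normal -0.004 0.953 0.303
  outer loop
   vertex 3.5 3.8 5.9
   vertex 5.8 5.4 0.9
   vertex 0.5 4.9 2.4
  endloop
 endfacet
 facet normal -0.699 0.238 0.674
  outer loop
   vertex 1.9 0.8 5.3
   vertex 3.5 3.8 5.9
   vertex 0.5 4.9 2.4
  endloop
 endfacet
 facet normal -0.285 0.366 -0.886
  outer loop
   vertex 2.0 2.2 0.8
   vertex 0.5 4.9 2.4
   vertex 5.8 5.4 0.9
  endloop
 endfacet
 facet normal 0.365 -0.407 -0.837
  outer loop
   vertex 2.0 2.2 0.8
   vertex 5.8 5.4 0.9
   vertex 4.0 0.5 2.5
  endloop
 endfacet
 facet normal -0.899 -0.412 -0.148
  outer loop
   vertex 2.0 2.2 0.8
   vertex 1.9 0.8 5.3
   vertex 0.5 4.9 2.4
  endloop
 endfacet
 facet normal -0.480 -0.835 -0.270
  outer loop
   vertex 2.0 2.2 0.8
   vertex 4.0 0.5 2.5
   vertex 1.9 0.8 5.3
  endloop
 endfacet
 facet normal 0.944 -0.322 0.076
  outer loop
   vertex 4.7 3.1 4.8
   vertex 4.0 0.5 2.5
   vertex 5.8 5.4 0.9
  endloop
 endfacet
 facet normal 0.728 0.480 0.489
  outer loop
   vertex 4.7 3.1 4.8
   vertex 5.8 5.4 0.9
   vertex 3.5 3.8 5.9
  endloop
 endfacet
 facet normal 0.597 -0.616 0.514
  outer loop
   vertex 4.7 3.1 4.8
   vertex 1.9 0.8 5.3
   vertex 4.0 0.5 2.5
  endloop
 endfacet
 facet normal 0.475 -0.409 0.779
  outer loop
   vertex 4.7 3.1 4.8
   vertex 3.5 3.8 5.9
   vertex 1.9 0.8 5.3
  endloop
 endfacet
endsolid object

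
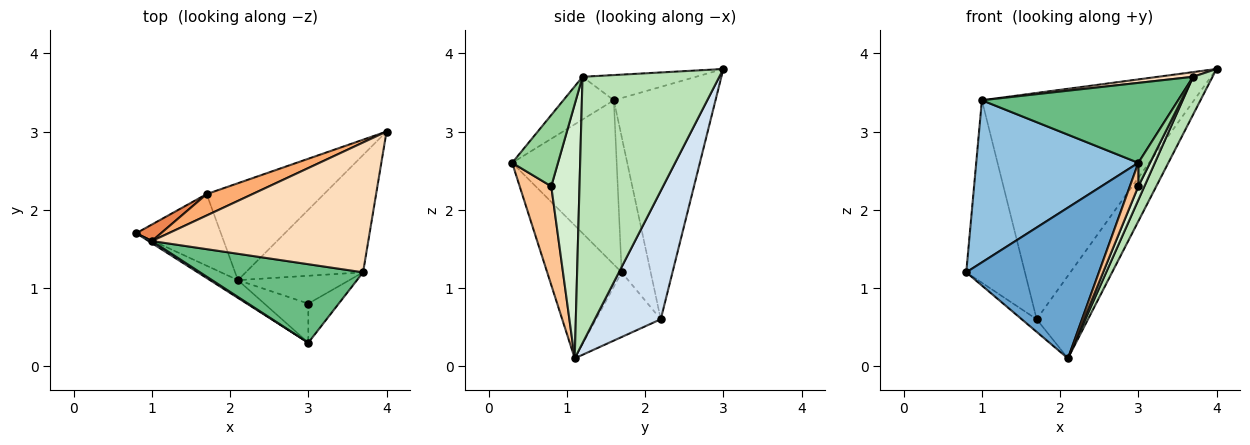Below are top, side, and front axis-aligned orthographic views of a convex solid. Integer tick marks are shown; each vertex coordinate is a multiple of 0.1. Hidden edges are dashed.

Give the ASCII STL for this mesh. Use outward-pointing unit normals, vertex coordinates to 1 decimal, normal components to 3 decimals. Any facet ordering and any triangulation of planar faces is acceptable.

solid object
 facet normal -0.487 -0.867 -0.102
  outer loop
   vertex 2.1 1.1 0.1
   vertex 3.0 0.3 2.6
   vertex 0.8 1.7 1.2
  endloop
 endfacet
 facet normal -0.542 -0.840 0.011
  outer loop
   vertex 1.0 1.6 3.4
   vertex 0.8 1.7 1.2
   vertex 3.0 0.3 2.6
  endloop
 endfacet
 facet normal -0.602 0.139 -0.787
  outer loop
   vertex 1.7 2.2 0.6
   vertex 2.1 1.1 0.1
   vertex 0.8 1.7 1.2
  endloop
 endfacet
 facet normal 0.640 0.499 -0.585
  outer loop
   vertex 1.7 2.2 0.6
   vertex 4.0 3.0 3.8
   vertex 2.1 1.1 0.1
  endloop
 endfacet
 facet normal -0.442 0.893 0.081
  outer loop
   vertex 1.7 2.2 0.6
   vertex 0.8 1.7 1.2
   vertex 1.0 1.6 3.4
  endloop
 endfacet
 facet normal -0.431 0.899 0.085
  outer loop
   vertex 1.7 2.2 0.6
   vertex 1.0 1.6 3.4
   vertex 4.0 3.0 3.8
  endloop
 endfacet
 facet normal 0.887 -0.237 -0.395
  outer loop
   vertex 3.0 0.8 2.3
   vertex 3.0 0.3 2.6
   vertex 2.1 1.1 0.1
  endloop
 endfacet
 facet normal -0.116 -0.036 0.993
  outer loop
   vertex 3.7 1.2 3.7
   vertex 4.0 3.0 3.8
   vertex 1.0 1.6 3.4
  endloop
 endfacet
 facet normal -0.181 -0.702 0.689
  outer loop
   vertex 3.7 1.2 3.7
   vertex 1.0 1.6 3.4
   vertex 3.0 0.3 2.6
  endloop
 endfacet
 facet normal 0.895 -0.229 -0.382
  outer loop
   vertex 3.7 1.2 3.7
   vertex 3.0 0.3 2.6
   vertex 3.0 0.8 2.3
  endloop
 endfacet
 facet normal 0.907 -0.129 -0.400
  outer loop
   vertex 3.7 1.2 3.7
   vertex 2.1 1.1 0.1
   vertex 4.0 3.0 3.8
  endloop
 endfacet
 facet normal 0.899 -0.194 -0.394
  outer loop
   vertex 3.7 1.2 3.7
   vertex 3.0 0.8 2.3
   vertex 2.1 1.1 0.1
  endloop
 endfacet
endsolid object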